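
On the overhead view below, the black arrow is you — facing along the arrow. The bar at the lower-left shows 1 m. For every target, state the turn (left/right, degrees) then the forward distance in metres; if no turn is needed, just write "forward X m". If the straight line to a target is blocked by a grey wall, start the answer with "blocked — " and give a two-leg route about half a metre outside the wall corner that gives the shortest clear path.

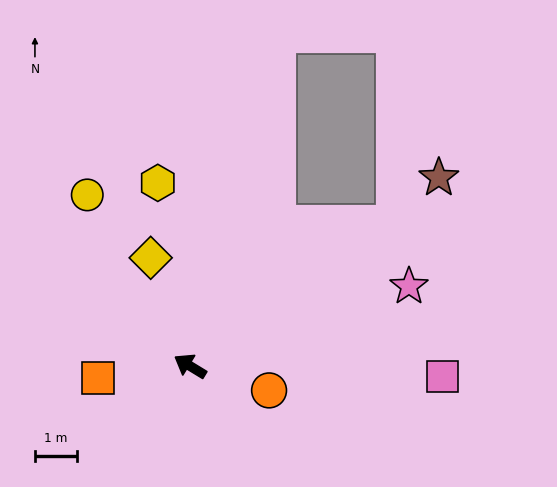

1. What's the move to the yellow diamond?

turn right 39°, forward 2.7 m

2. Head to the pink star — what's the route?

turn right 129°, forward 5.5 m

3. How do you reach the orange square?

turn left 39°, forward 2.2 m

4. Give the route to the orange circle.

turn right 166°, forward 2.0 m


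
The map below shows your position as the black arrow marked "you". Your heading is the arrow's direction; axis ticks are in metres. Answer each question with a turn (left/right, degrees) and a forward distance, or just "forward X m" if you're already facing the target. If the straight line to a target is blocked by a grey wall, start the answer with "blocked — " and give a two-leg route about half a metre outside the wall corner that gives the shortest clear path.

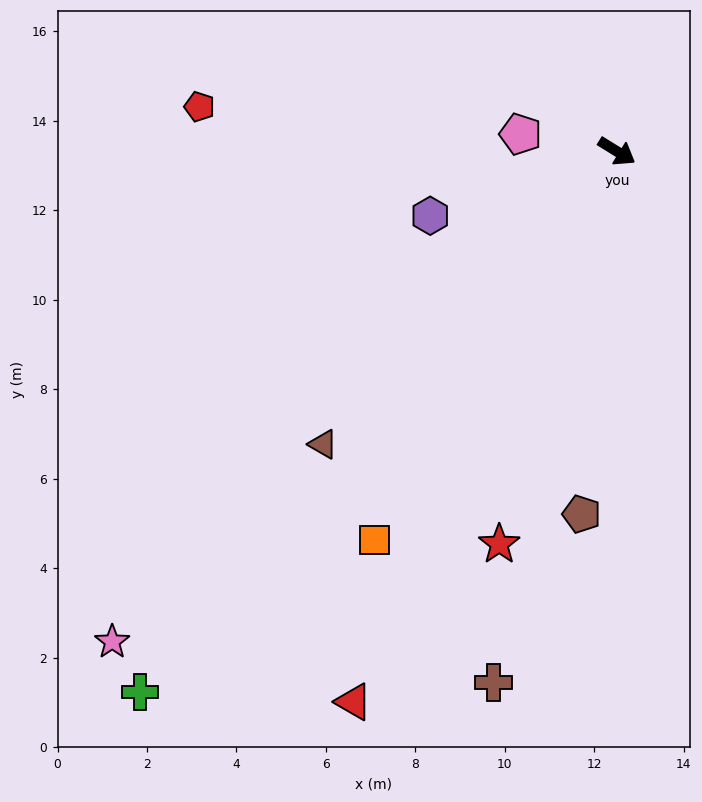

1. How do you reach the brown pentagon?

turn right 64°, forward 8.1 m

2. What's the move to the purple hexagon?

turn right 129°, forward 4.4 m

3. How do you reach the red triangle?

turn right 84°, forward 13.6 m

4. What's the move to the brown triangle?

turn right 103°, forward 9.3 m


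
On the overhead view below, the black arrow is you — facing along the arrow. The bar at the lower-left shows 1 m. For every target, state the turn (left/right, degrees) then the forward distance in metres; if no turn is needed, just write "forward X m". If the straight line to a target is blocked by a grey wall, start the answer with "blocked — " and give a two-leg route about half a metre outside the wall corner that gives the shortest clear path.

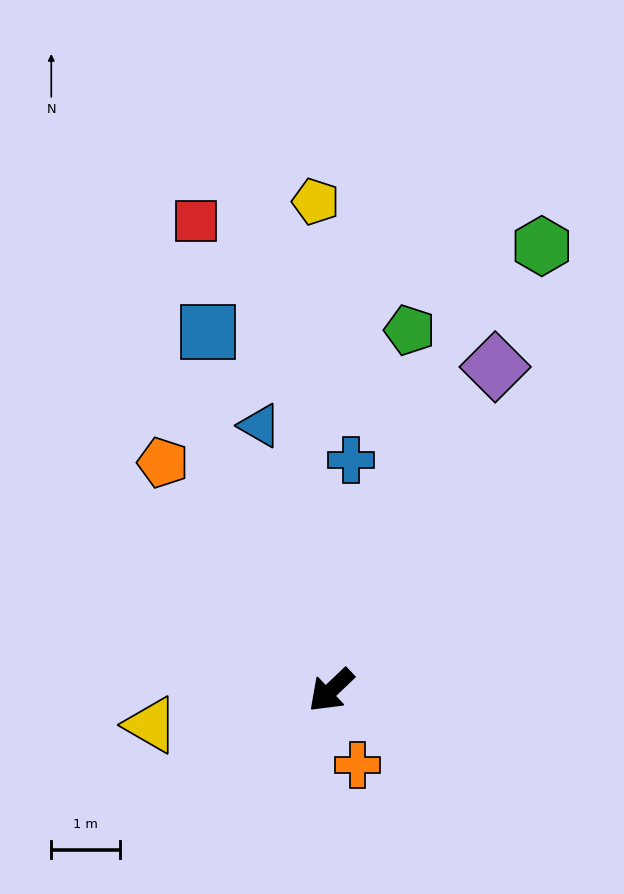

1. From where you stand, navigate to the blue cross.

turn right 139°, forward 3.4 m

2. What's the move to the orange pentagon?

turn right 97°, forward 4.1 m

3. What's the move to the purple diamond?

turn right 161°, forward 5.3 m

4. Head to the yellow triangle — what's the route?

turn right 33°, forward 2.7 m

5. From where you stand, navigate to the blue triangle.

turn right 119°, forward 4.0 m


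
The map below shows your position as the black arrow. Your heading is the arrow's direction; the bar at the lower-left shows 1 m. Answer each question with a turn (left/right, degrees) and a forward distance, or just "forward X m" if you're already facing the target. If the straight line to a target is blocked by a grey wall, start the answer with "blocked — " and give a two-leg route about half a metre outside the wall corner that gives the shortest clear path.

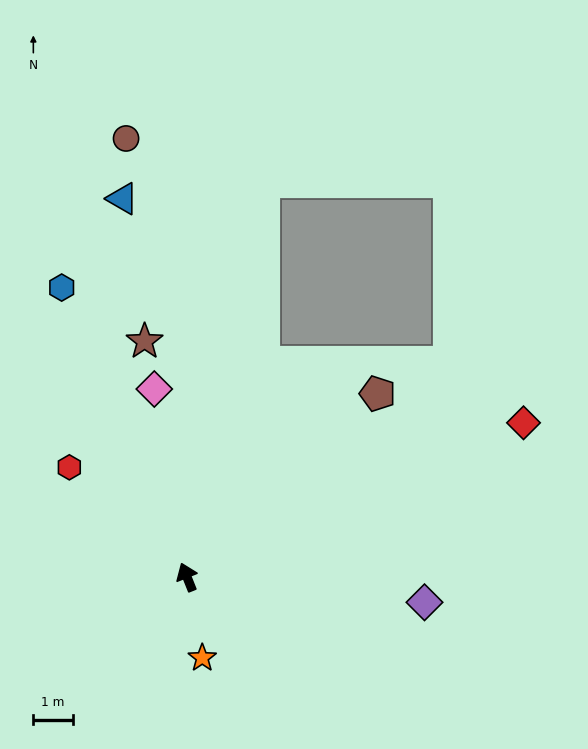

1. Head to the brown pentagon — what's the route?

turn right 68°, forward 6.7 m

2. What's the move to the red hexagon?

turn left 25°, forward 4.1 m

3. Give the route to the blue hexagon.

forward 8.0 m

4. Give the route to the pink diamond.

turn right 12°, forward 4.8 m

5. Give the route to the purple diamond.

turn right 118°, forward 6.0 m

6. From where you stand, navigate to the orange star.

turn left 169°, forward 2.1 m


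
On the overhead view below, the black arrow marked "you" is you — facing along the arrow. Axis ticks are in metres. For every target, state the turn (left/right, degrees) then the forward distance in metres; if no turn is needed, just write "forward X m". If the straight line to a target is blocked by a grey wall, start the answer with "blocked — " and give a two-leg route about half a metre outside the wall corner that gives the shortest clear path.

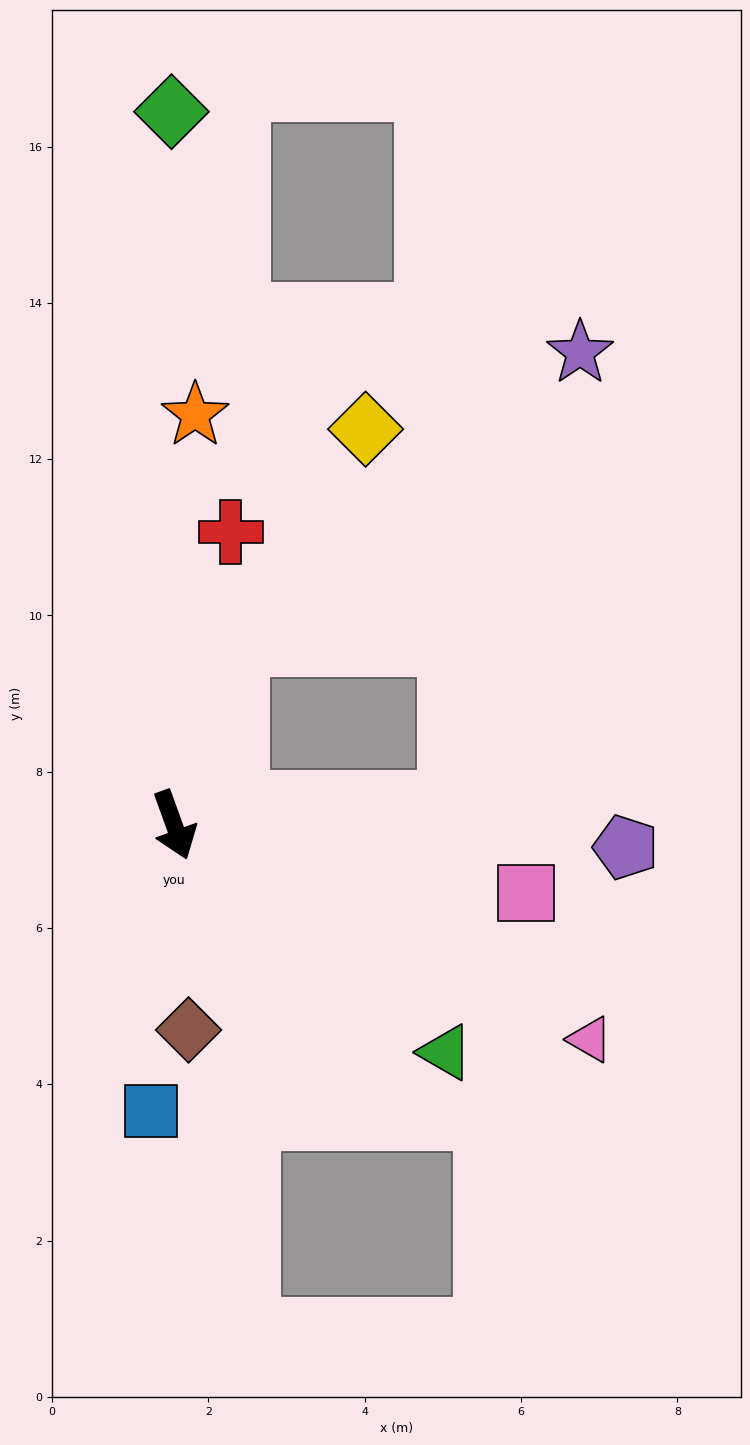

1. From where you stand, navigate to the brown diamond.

turn right 16°, forward 2.6 m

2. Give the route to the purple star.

blocked — turn left 141°, forward 2.5 m, then turn right 31°, forward 5.8 m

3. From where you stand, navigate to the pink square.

turn left 59°, forward 4.6 m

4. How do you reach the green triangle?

turn left 30°, forward 4.5 m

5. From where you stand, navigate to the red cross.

turn left 149°, forward 3.8 m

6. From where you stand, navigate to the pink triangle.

turn left 43°, forward 6.0 m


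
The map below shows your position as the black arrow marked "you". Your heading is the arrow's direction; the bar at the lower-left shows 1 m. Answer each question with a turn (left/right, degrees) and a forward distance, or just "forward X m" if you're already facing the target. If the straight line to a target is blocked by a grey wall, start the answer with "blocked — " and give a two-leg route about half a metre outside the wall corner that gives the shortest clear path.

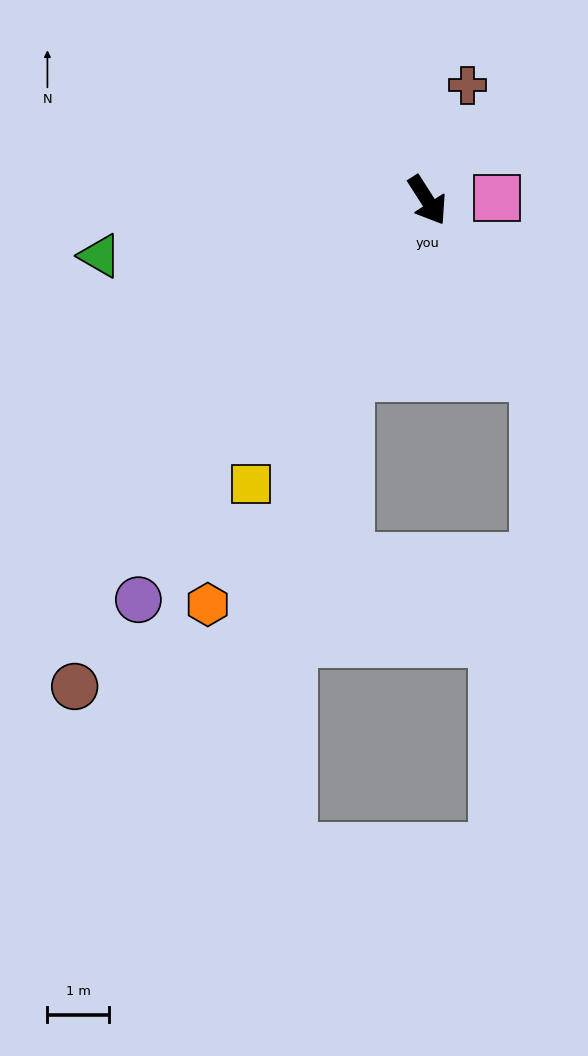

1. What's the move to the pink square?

turn left 59°, forward 1.1 m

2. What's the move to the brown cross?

turn left 128°, forward 2.0 m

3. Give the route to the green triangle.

turn right 113°, forward 5.4 m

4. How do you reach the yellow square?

turn right 64°, forward 5.4 m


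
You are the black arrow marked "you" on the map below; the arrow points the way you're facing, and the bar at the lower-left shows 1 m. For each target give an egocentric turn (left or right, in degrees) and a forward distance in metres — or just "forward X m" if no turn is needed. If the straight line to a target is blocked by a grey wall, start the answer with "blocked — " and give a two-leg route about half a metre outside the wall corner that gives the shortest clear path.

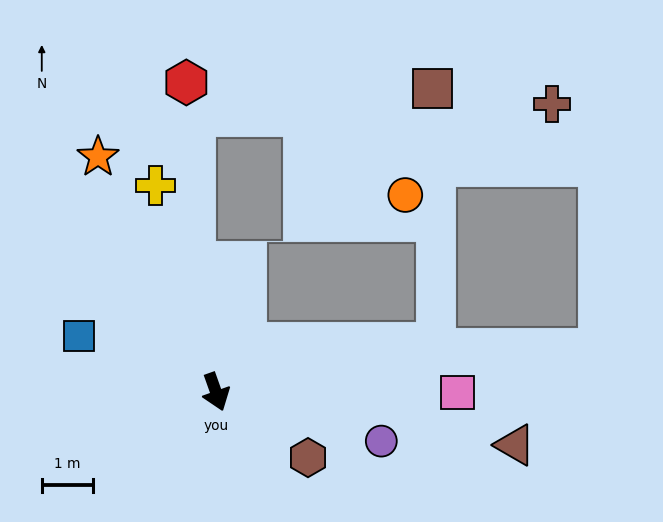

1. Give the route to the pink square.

turn left 70°, forward 4.7 m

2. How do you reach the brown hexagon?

turn left 35°, forward 2.2 m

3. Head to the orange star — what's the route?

turn right 173°, forward 5.1 m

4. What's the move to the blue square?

turn right 132°, forward 2.9 m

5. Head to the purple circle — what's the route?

turn left 54°, forward 3.4 m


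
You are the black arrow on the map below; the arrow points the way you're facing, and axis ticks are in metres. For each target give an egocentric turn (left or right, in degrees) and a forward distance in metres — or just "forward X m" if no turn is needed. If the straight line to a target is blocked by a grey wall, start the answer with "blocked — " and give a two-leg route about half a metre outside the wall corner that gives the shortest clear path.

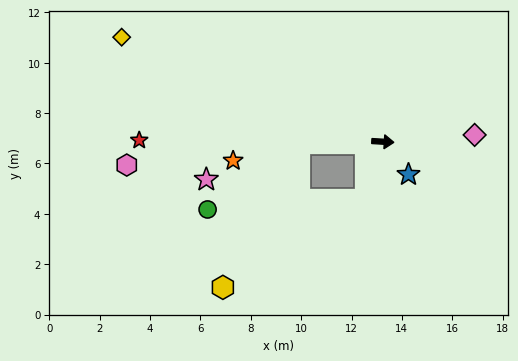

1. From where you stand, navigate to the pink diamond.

turn left 8°, forward 3.7 m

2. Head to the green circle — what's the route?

blocked — turn right 175°, forward 3.3 m, then turn left 34°, forward 4.5 m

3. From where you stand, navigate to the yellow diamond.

turn left 162°, forward 11.2 m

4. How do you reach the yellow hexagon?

blocked — turn right 103°, forward 2.4 m, then turn right 42°, forward 6.7 m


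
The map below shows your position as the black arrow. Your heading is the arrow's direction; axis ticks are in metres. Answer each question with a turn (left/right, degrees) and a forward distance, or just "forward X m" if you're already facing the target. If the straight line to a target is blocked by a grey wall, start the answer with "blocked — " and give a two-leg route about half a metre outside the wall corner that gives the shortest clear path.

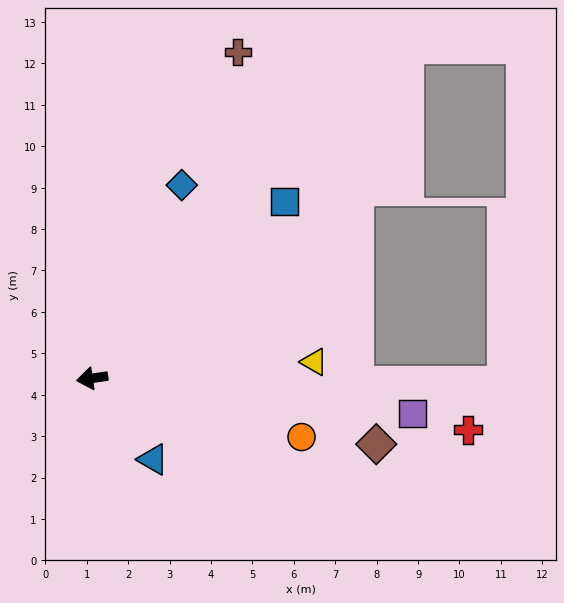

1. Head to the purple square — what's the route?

turn left 165°, forward 7.8 m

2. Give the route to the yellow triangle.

turn left 176°, forward 5.4 m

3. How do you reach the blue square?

turn right 146°, forward 6.3 m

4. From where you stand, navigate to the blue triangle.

turn left 119°, forward 2.4 m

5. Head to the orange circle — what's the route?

turn left 156°, forward 5.3 m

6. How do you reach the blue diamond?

turn right 123°, forward 5.1 m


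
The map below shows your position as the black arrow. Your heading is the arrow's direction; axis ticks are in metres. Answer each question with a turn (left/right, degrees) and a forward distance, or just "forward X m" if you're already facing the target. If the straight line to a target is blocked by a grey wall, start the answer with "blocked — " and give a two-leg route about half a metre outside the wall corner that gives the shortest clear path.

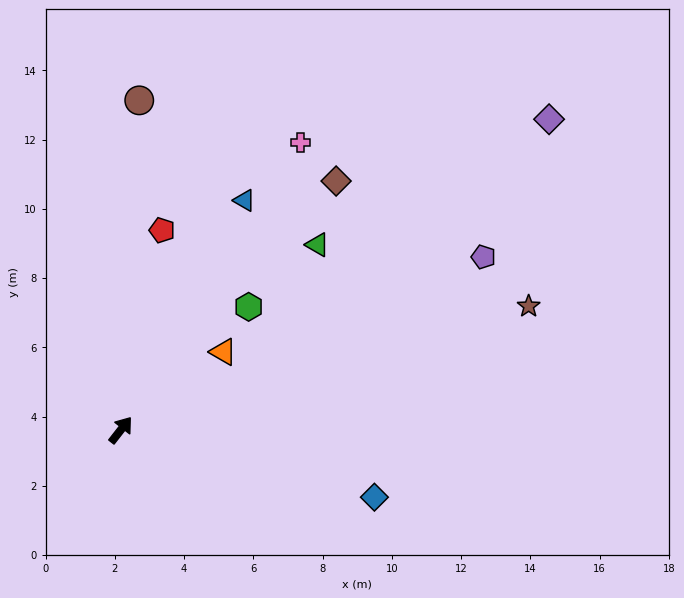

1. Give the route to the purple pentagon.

turn right 27°, forward 11.6 m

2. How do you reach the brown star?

turn right 35°, forward 12.3 m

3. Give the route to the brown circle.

turn left 35°, forward 9.5 m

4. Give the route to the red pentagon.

turn left 26°, forward 5.9 m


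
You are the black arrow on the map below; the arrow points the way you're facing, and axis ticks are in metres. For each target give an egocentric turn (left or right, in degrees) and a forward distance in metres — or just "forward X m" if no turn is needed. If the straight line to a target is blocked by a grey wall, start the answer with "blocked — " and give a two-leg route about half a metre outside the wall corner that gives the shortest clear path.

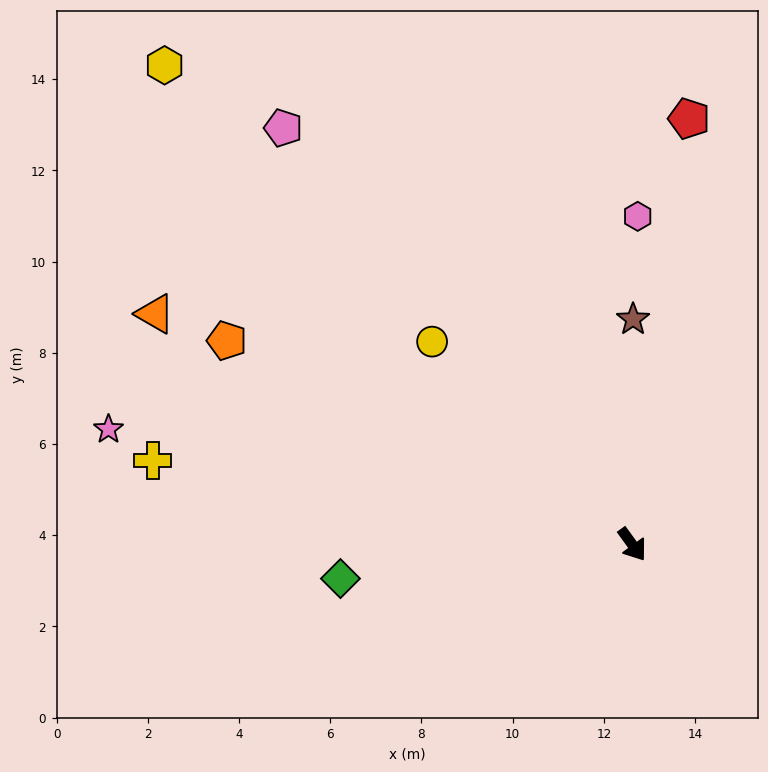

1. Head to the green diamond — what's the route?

turn right 119°, forward 6.4 m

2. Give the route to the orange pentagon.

turn right 153°, forward 10.0 m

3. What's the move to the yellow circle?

turn right 171°, forward 6.2 m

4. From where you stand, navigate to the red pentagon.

turn left 136°, forward 9.4 m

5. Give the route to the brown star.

turn left 144°, forward 4.9 m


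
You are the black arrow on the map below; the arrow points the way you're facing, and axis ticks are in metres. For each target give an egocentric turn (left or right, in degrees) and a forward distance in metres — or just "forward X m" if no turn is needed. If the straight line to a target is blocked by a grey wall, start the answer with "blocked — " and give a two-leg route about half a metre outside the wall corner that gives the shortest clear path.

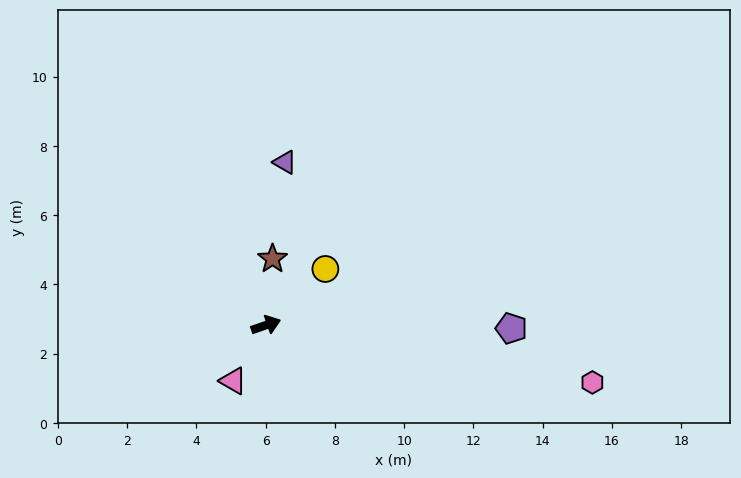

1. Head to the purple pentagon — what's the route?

turn right 20°, forward 7.1 m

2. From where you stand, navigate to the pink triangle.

turn right 140°, forward 1.9 m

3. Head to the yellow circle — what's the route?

turn left 24°, forward 2.4 m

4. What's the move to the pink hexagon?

turn right 29°, forward 9.6 m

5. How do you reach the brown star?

turn left 65°, forward 1.9 m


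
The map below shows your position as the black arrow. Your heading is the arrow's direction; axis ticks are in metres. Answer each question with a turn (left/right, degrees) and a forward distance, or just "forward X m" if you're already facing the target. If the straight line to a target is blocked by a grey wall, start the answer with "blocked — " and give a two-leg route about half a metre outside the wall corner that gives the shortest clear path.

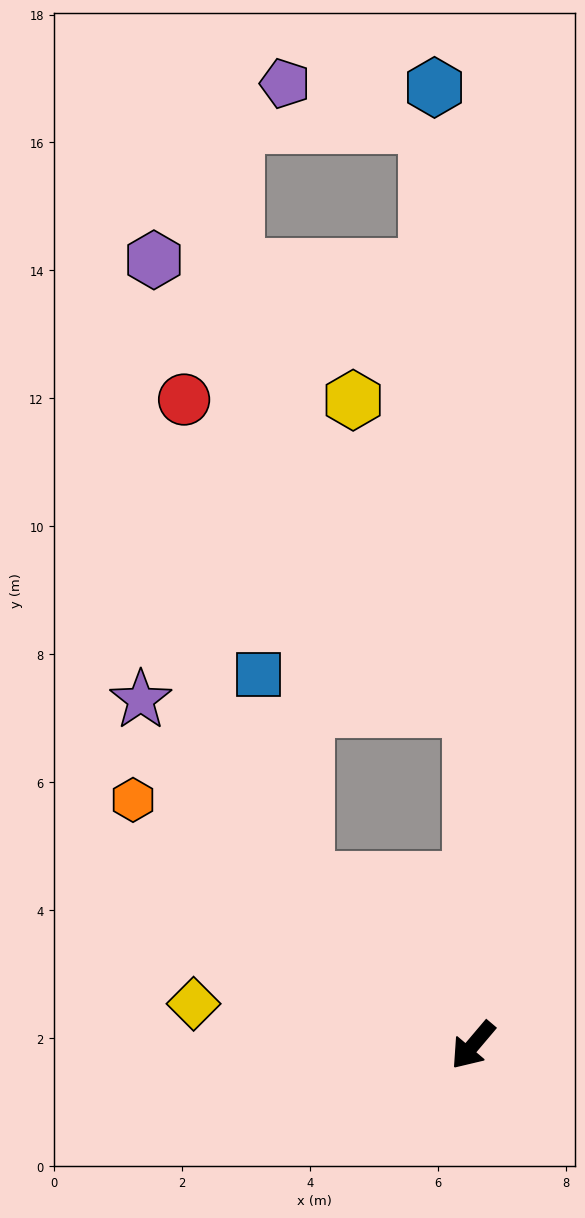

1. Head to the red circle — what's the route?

blocked — turn right 139°, forward 5.2 m, then turn left 42°, forward 6.6 m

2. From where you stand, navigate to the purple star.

turn right 96°, forward 7.5 m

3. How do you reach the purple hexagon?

blocked — turn right 139°, forward 5.2 m, then turn left 34°, forward 8.6 m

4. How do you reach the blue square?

blocked — turn right 95°, forward 3.7 m, then turn right 31°, forward 3.3 m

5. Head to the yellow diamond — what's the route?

turn right 58°, forward 4.4 m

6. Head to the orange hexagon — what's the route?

turn right 86°, forward 6.6 m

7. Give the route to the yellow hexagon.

blocked — turn right 139°, forward 5.2 m, then turn left 20°, forward 5.2 m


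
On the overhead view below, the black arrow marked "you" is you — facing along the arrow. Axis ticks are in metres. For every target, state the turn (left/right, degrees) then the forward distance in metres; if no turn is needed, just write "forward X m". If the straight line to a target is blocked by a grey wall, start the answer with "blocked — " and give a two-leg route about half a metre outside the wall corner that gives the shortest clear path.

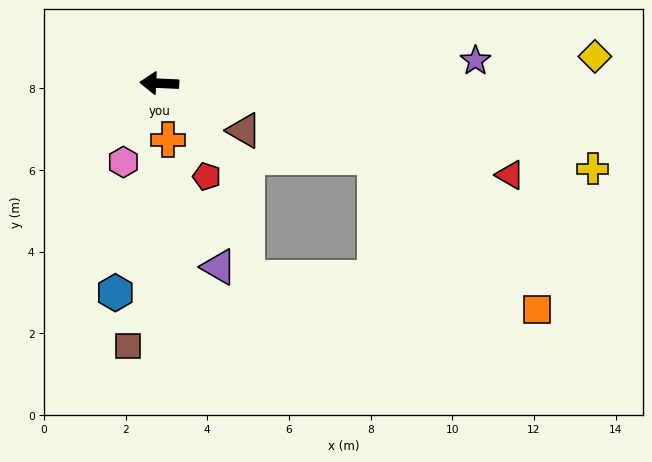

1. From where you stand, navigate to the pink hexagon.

turn left 68°, forward 2.1 m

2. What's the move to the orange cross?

turn left 102°, forward 1.4 m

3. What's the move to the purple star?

turn right 173°, forward 7.8 m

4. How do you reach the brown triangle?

turn left 154°, forward 2.4 m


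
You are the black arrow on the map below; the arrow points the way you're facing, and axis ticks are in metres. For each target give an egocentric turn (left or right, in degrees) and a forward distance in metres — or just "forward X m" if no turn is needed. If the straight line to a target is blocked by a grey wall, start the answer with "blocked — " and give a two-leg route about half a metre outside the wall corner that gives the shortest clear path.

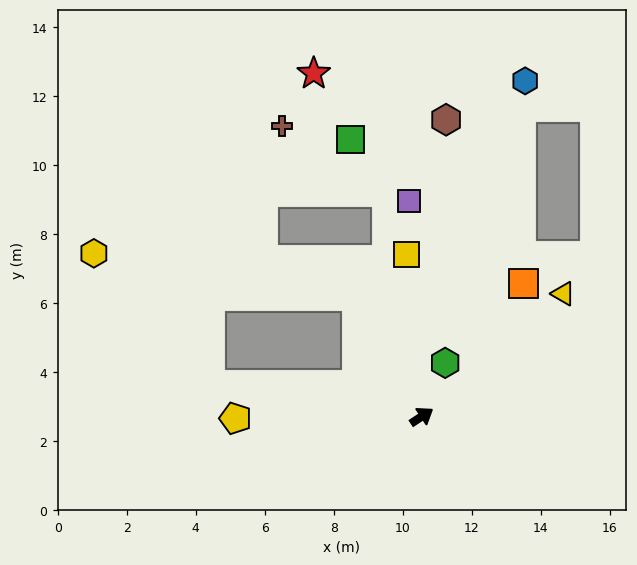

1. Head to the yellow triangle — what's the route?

turn left 7°, forward 5.4 m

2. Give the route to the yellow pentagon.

turn left 147°, forward 5.4 m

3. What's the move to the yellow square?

turn left 62°, forward 4.7 m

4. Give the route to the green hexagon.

turn left 33°, forward 1.7 m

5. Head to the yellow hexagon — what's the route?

blocked — turn left 138°, forward 6.2 m, then turn right 40°, forward 5.1 m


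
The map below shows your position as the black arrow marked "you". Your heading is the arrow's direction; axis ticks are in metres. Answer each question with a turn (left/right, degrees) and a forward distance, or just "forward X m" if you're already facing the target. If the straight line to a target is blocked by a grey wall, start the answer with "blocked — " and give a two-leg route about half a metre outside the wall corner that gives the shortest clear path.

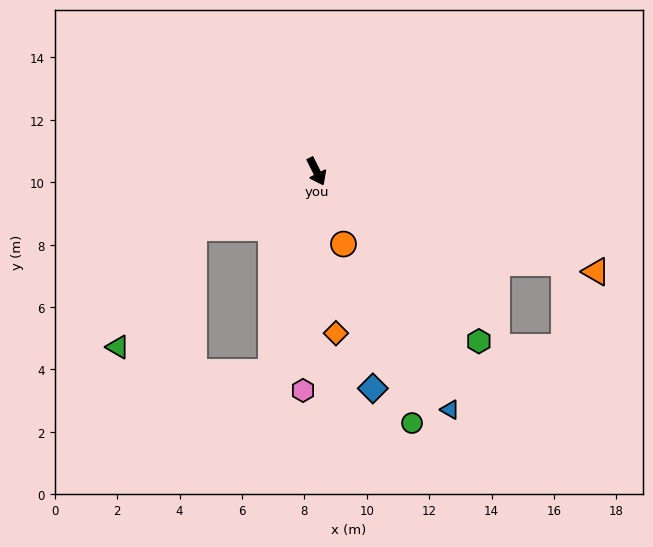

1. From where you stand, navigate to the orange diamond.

turn right 20°, forward 5.2 m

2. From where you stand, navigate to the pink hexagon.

turn right 30°, forward 7.0 m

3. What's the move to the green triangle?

blocked — turn right 92°, forward 4.3 m, then turn left 33°, forward 4.5 m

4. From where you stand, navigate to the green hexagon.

turn left 17°, forward 7.5 m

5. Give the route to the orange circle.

turn right 6°, forward 2.5 m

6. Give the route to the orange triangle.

turn left 44°, forward 9.5 m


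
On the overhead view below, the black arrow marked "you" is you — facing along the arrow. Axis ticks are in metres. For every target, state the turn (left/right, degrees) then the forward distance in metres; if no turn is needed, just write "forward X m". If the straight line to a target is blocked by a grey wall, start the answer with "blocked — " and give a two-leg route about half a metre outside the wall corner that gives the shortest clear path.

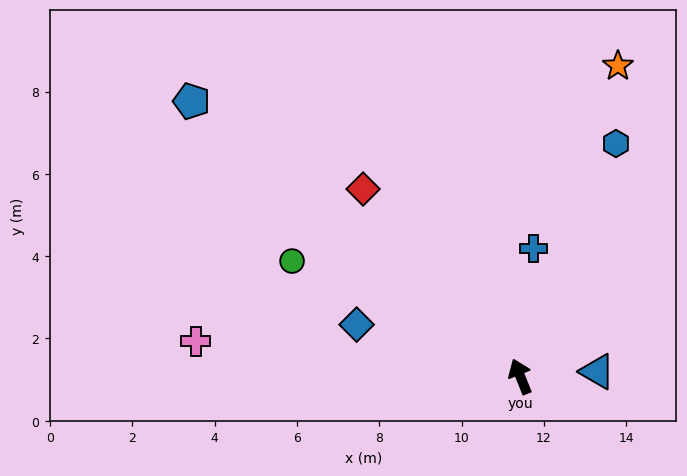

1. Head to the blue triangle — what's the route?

turn right 108°, forward 1.9 m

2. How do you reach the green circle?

turn left 41°, forward 6.2 m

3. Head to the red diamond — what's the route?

turn left 18°, forward 5.9 m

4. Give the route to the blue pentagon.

turn left 28°, forward 10.4 m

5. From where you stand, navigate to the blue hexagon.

turn right 44°, forward 6.1 m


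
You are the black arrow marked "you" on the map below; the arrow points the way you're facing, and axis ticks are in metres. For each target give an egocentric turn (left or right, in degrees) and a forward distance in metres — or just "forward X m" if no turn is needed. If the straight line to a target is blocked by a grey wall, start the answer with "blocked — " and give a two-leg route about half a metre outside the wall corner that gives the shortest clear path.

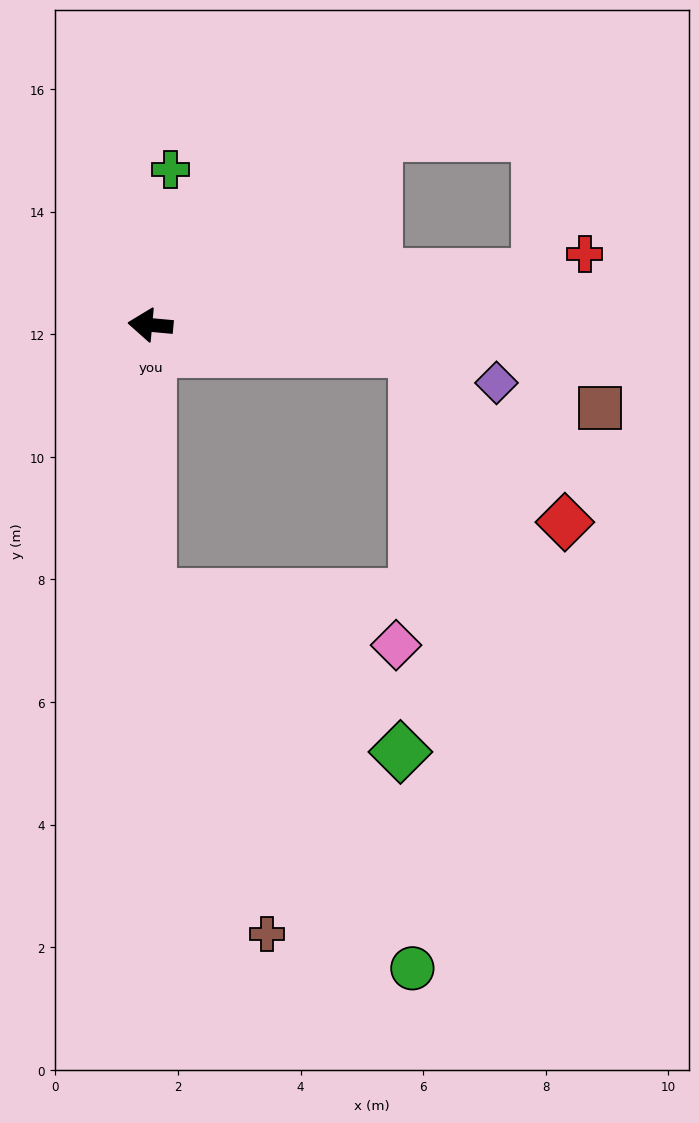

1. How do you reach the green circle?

blocked — turn left 95°, forward 4.4 m, then turn left 35°, forward 7.4 m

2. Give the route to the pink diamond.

blocked — turn left 95°, forward 4.4 m, then turn left 78°, forward 4.1 m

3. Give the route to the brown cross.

blocked — turn left 95°, forward 4.4 m, then turn left 19°, forward 5.9 m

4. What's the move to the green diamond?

blocked — turn left 95°, forward 4.4 m, then turn left 58°, forward 4.8 m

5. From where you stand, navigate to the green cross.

turn right 92°, forward 2.6 m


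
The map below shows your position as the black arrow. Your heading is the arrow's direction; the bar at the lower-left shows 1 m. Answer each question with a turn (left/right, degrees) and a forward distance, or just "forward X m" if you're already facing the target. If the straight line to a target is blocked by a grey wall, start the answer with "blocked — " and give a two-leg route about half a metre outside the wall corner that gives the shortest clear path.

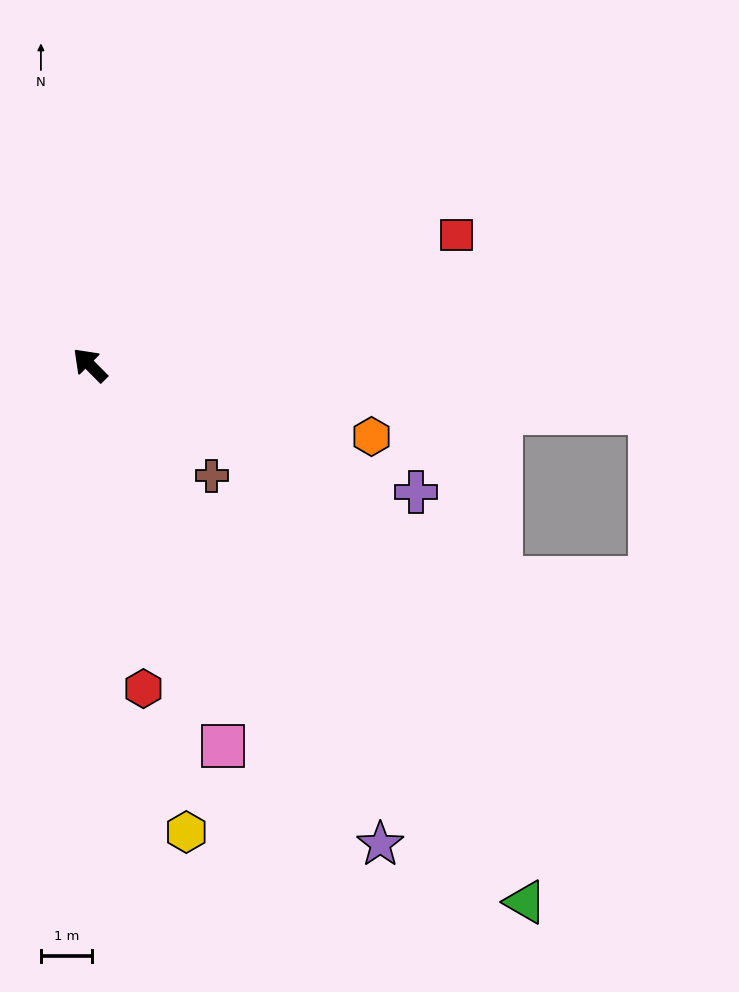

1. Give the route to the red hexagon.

turn left 145°, forward 6.5 m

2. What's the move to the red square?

turn right 115°, forward 7.7 m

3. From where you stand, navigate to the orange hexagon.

turn right 149°, forward 5.7 m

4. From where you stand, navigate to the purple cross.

turn right 156°, forward 6.9 m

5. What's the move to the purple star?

turn left 166°, forward 11.1 m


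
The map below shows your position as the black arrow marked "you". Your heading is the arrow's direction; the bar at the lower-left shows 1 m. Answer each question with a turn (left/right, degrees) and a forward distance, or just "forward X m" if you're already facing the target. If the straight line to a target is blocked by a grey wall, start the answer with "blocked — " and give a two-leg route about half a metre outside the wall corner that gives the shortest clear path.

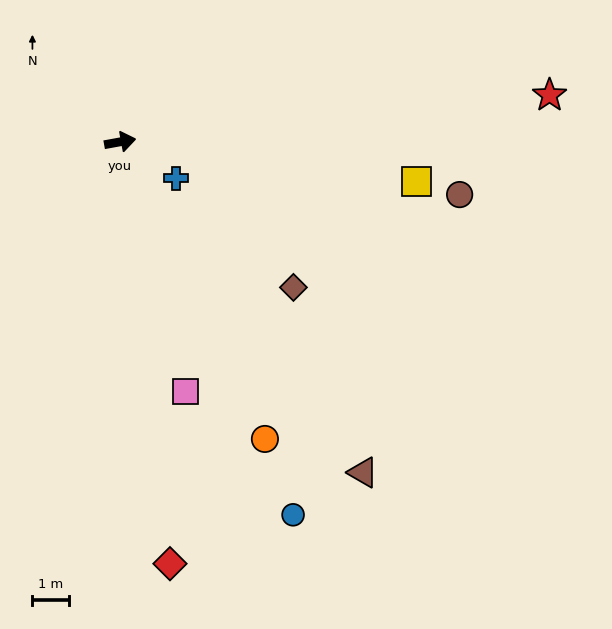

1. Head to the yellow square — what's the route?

turn right 18°, forward 8.2 m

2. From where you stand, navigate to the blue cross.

turn right 43°, forward 1.8 m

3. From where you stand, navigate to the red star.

turn right 4°, forward 11.8 m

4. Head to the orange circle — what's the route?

turn right 74°, forward 9.0 m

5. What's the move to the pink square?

turn right 86°, forward 7.0 m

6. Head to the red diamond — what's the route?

turn right 94°, forward 11.6 m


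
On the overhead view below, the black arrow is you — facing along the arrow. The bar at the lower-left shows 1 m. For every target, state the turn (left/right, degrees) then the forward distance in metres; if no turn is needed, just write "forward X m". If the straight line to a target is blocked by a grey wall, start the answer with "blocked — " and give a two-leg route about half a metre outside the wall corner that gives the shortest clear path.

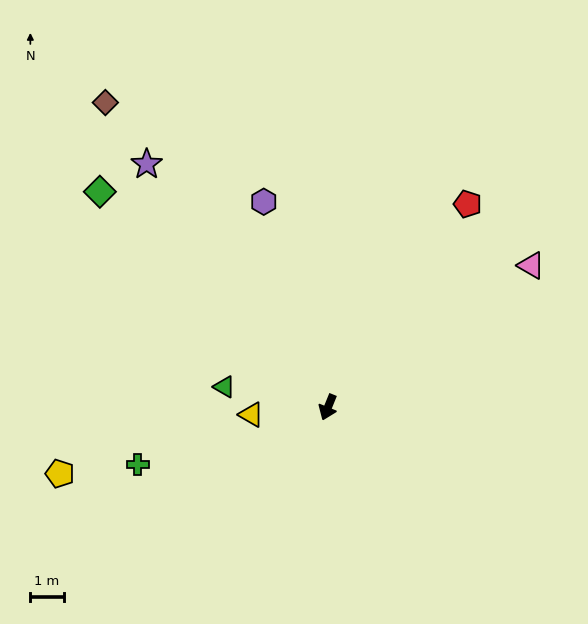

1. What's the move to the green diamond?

turn right 111°, forward 9.5 m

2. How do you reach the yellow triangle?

turn right 62°, forward 2.3 m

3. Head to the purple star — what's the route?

turn right 121°, forward 9.1 m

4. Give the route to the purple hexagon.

turn right 141°, forward 6.5 m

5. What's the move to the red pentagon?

turn left 168°, forward 7.4 m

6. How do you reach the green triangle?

turn right 79°, forward 3.2 m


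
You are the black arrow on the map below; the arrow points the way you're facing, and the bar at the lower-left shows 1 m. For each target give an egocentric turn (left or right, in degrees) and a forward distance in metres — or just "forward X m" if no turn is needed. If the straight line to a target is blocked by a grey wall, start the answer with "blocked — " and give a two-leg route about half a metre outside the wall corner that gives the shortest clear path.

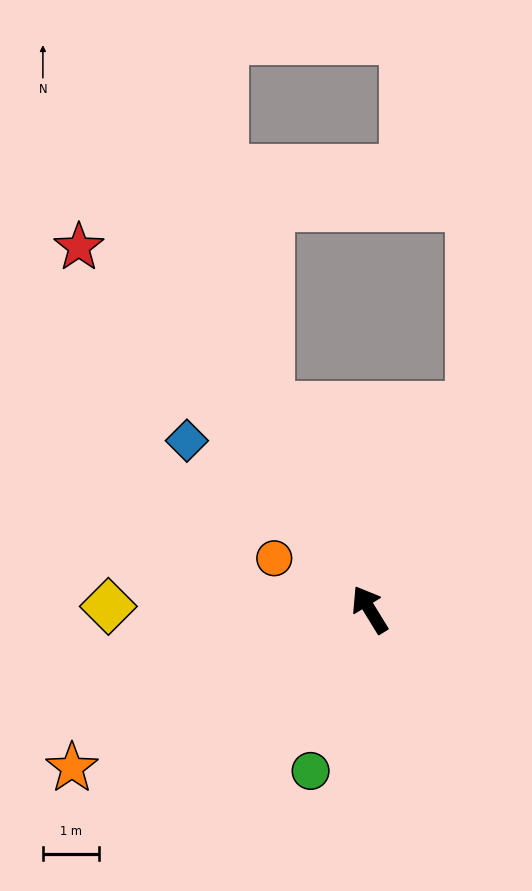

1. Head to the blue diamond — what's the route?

turn left 16°, forward 4.4 m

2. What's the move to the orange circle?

turn left 30°, forward 1.9 m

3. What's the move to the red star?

turn left 7°, forward 8.3 m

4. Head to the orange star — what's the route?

turn left 87°, forward 6.0 m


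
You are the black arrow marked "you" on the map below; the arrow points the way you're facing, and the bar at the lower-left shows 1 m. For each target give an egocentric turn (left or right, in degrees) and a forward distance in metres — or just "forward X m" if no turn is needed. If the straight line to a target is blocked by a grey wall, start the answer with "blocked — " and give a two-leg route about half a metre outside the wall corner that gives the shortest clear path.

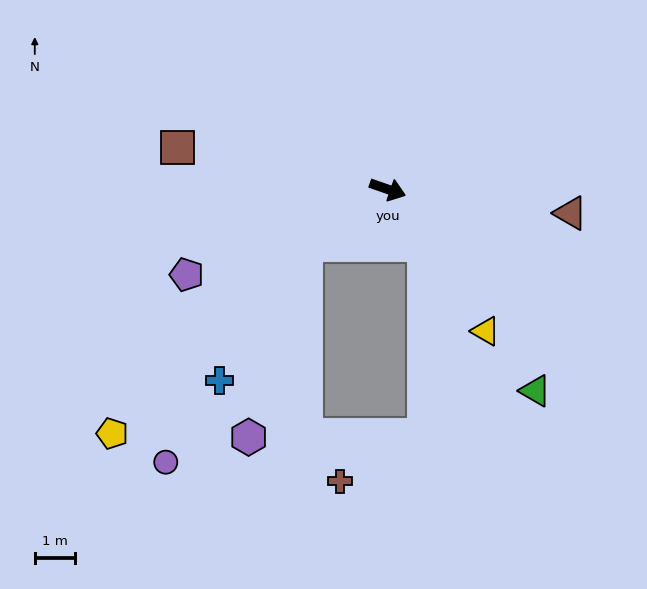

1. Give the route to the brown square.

turn right 172°, forward 5.3 m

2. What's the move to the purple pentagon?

turn right 138°, forward 5.5 m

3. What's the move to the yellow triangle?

turn right 36°, forward 4.3 m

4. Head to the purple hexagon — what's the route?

blocked — turn right 127°, forward 2.5 m, then turn left 40°, forward 5.0 m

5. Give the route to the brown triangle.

turn left 12°, forward 4.6 m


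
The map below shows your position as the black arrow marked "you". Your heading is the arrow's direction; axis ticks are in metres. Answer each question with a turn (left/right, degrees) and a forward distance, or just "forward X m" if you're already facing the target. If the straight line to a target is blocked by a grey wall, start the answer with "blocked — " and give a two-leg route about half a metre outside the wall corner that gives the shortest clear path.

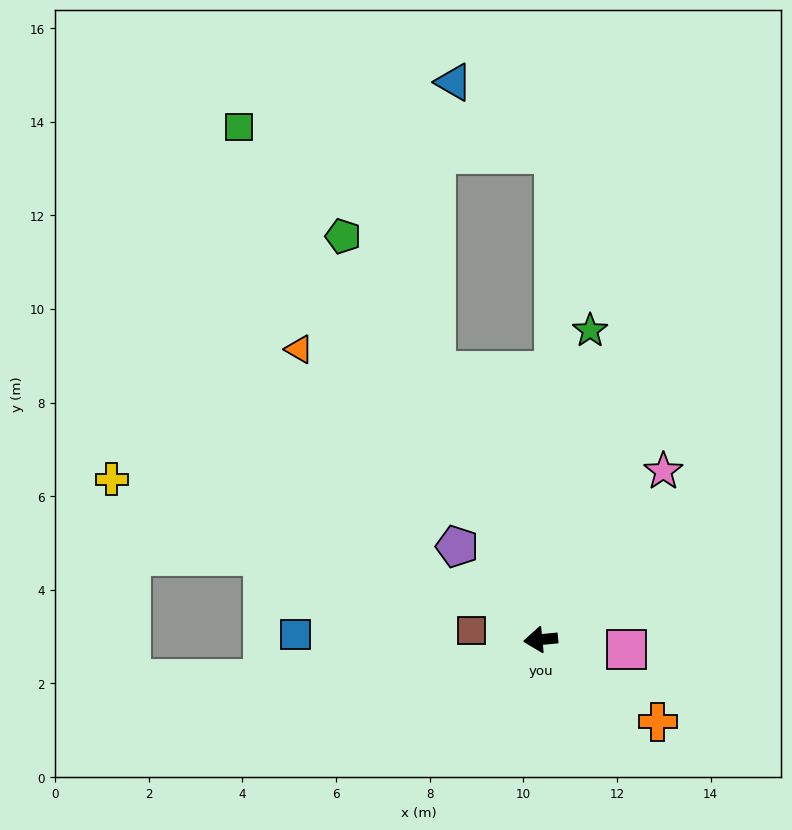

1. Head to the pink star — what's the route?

turn right 132°, forward 4.5 m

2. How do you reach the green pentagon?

turn right 70°, forward 9.6 m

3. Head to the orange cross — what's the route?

turn left 139°, forward 3.1 m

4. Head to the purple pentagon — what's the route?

turn right 54°, forward 2.7 m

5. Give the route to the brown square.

turn right 13°, forward 1.5 m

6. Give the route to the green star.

turn right 105°, forward 6.7 m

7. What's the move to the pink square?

turn left 168°, forward 1.8 m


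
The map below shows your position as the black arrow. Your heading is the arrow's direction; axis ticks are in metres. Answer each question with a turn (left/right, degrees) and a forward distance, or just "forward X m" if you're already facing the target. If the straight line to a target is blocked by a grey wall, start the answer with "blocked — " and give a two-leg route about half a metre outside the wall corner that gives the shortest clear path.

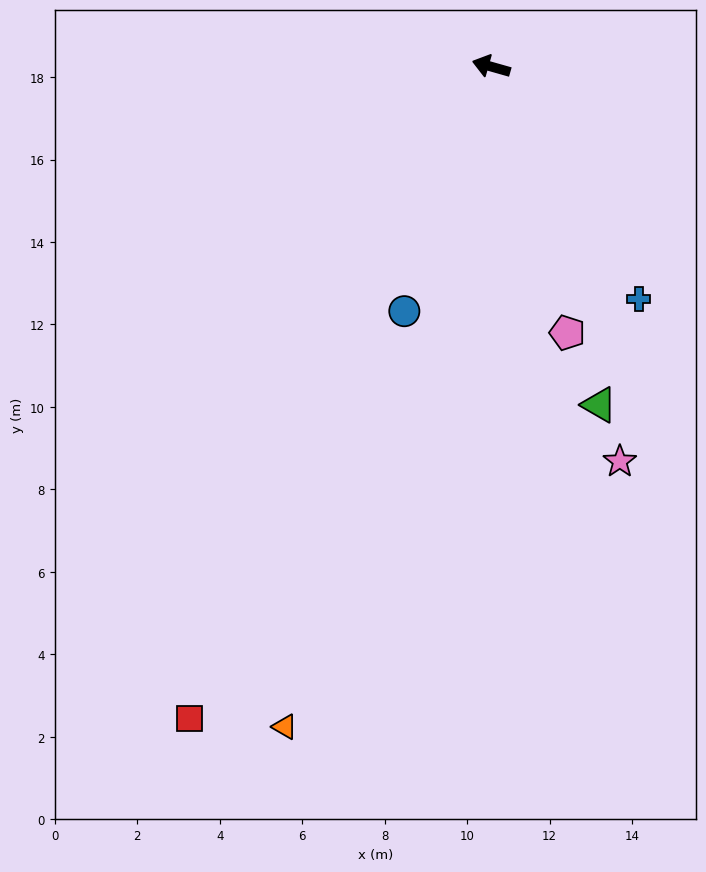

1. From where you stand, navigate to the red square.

turn left 81°, forward 17.4 m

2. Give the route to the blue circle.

turn left 86°, forward 6.3 m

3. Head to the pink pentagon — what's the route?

turn left 122°, forward 6.7 m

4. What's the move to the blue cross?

turn left 138°, forward 6.7 m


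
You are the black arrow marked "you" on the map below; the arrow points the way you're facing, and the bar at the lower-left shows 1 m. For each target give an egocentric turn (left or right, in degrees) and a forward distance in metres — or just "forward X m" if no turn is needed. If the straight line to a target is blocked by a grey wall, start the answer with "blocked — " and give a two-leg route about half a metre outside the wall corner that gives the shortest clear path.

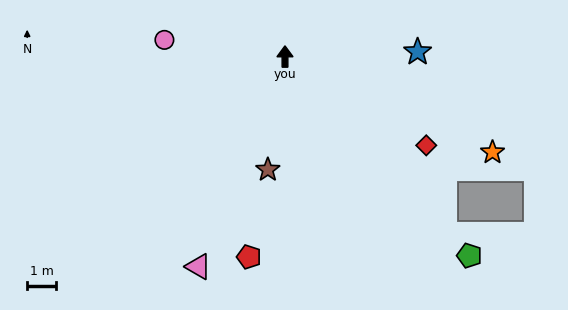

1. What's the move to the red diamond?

turn right 122°, forward 5.8 m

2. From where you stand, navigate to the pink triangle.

turn left 158°, forward 7.9 m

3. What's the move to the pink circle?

turn left 82°, forward 4.2 m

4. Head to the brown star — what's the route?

turn left 171°, forward 4.0 m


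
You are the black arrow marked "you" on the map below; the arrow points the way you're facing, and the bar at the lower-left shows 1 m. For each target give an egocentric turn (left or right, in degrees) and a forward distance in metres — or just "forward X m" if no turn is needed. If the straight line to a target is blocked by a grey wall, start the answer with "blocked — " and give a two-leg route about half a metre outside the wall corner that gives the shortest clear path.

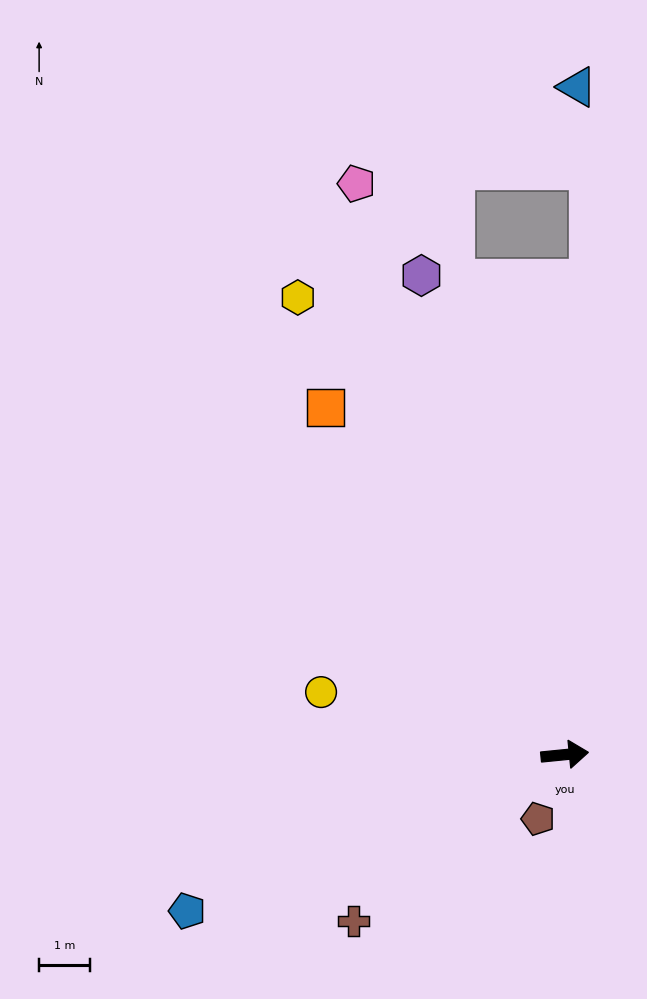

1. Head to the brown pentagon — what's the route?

turn right 118°, forward 1.4 m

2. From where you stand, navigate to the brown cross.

turn right 147°, forward 5.3 m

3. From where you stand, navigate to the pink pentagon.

turn left 104°, forward 12.1 m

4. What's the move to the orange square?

turn left 119°, forward 8.4 m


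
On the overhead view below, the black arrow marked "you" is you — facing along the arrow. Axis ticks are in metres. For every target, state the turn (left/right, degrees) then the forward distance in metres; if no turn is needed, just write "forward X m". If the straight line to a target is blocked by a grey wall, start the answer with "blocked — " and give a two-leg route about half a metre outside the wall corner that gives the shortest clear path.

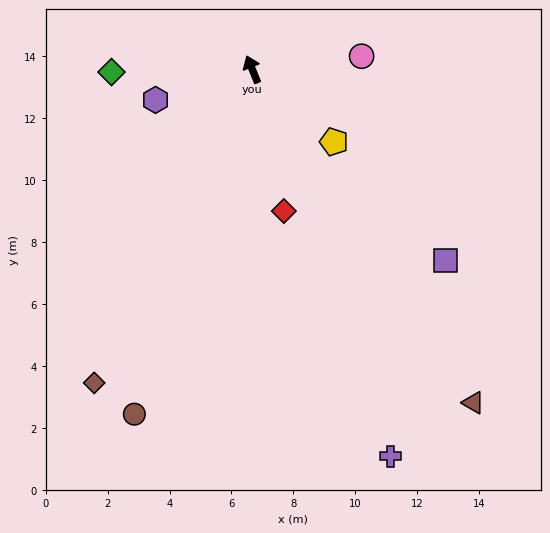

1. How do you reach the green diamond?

turn left 69°, forward 4.5 m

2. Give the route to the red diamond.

turn left 170°, forward 4.7 m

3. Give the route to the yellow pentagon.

turn right 154°, forward 3.5 m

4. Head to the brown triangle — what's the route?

turn right 169°, forward 12.9 m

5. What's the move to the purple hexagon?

turn left 85°, forward 3.3 m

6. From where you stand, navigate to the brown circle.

turn left 139°, forward 11.8 m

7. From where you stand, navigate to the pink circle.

turn right 105°, forward 3.6 m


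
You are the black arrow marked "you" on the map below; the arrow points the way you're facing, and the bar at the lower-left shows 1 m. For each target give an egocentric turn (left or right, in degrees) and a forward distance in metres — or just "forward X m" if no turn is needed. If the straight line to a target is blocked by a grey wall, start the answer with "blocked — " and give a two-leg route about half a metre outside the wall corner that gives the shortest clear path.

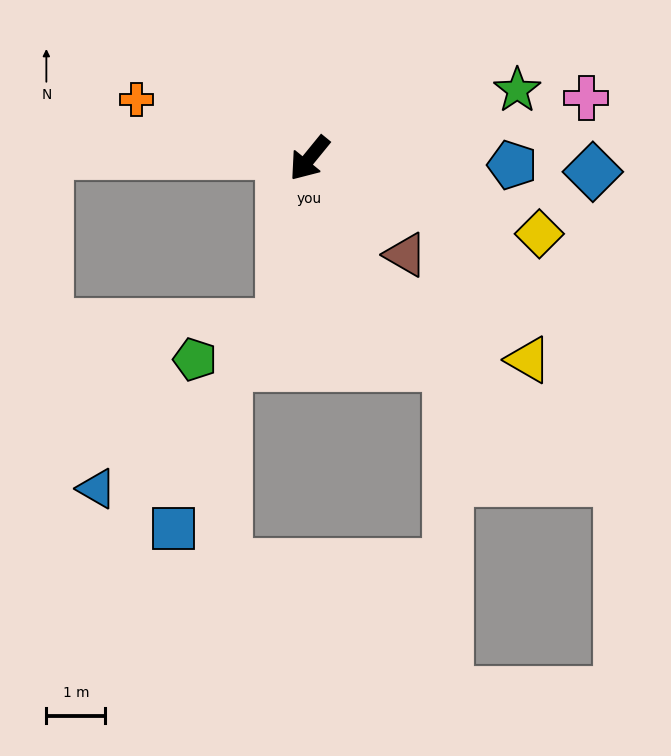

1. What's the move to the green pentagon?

blocked — turn left 29°, forward 2.8 m, then turn right 57°, forward 1.6 m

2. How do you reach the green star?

turn left 147°, forward 3.7 m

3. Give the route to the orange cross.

turn right 70°, forward 3.1 m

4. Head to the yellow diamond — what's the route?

turn left 111°, forward 4.1 m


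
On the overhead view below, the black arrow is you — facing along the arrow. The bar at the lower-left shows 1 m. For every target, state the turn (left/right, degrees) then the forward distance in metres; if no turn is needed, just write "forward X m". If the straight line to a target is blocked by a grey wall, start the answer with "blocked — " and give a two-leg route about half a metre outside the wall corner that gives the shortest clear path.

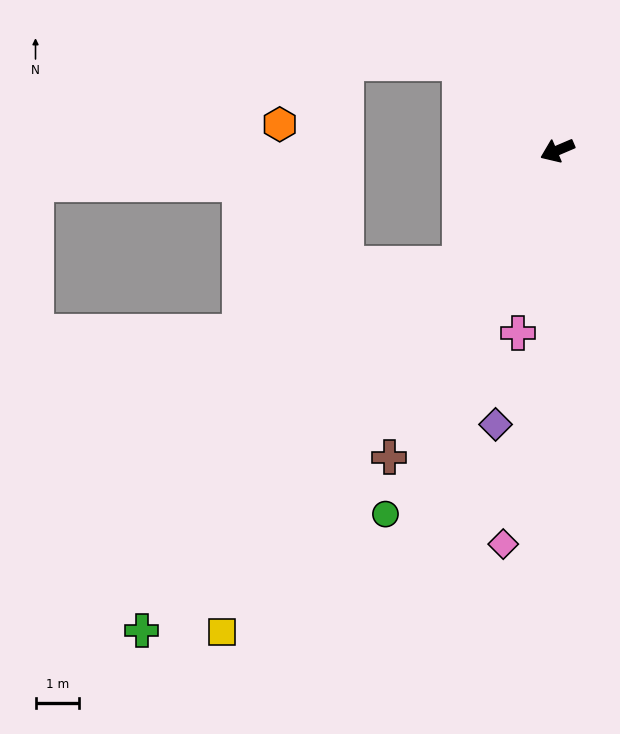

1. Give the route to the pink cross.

turn left 55°, forward 4.3 m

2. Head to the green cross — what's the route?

turn left 26°, forward 14.7 m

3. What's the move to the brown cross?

turn left 38°, forward 8.1 m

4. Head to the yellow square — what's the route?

turn left 32°, forward 13.6 m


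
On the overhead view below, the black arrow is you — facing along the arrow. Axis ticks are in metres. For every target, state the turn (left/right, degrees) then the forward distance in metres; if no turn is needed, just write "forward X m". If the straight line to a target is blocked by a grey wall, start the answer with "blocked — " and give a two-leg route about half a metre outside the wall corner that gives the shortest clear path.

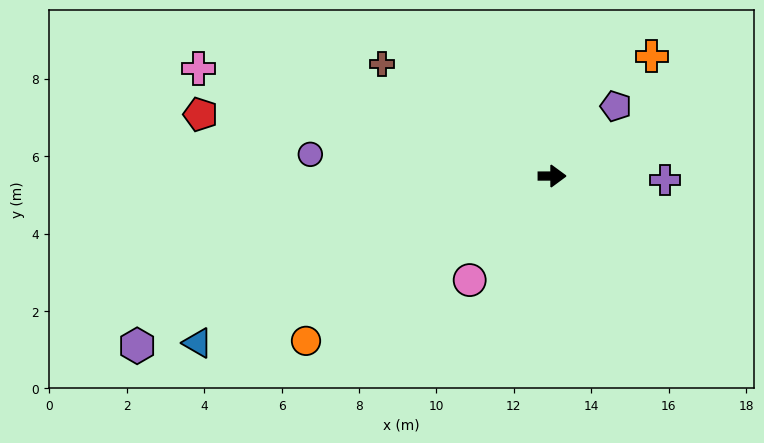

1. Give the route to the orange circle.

turn right 146°, forward 7.7 m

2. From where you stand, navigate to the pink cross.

turn left 163°, forward 9.5 m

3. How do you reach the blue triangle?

turn right 155°, forward 10.1 m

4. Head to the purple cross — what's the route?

turn right 2°, forward 2.9 m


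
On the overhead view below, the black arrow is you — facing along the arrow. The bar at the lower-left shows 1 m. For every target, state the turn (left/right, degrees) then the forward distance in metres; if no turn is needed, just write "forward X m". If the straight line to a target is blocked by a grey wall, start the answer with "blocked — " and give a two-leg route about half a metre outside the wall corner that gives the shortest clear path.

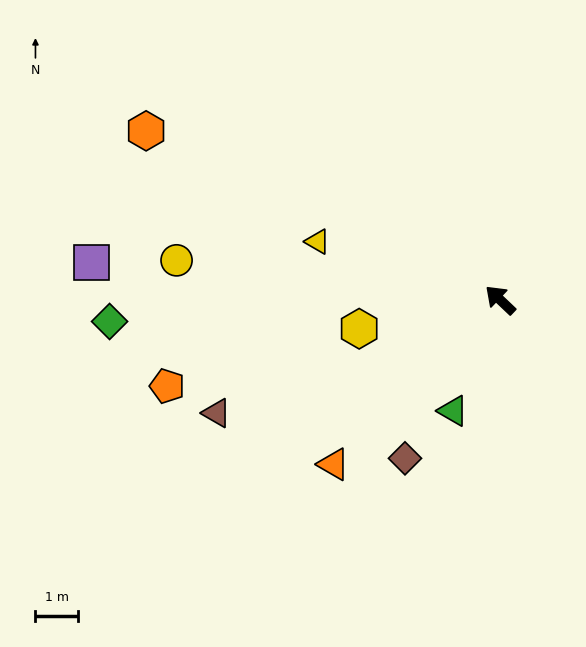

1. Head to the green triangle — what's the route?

turn left 110°, forward 2.8 m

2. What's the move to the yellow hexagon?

turn left 55°, forward 3.4 m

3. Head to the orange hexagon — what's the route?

turn left 18°, forward 9.2 m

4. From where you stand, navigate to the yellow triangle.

turn left 26°, forward 4.5 m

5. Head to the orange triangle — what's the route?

turn left 88°, forward 5.5 m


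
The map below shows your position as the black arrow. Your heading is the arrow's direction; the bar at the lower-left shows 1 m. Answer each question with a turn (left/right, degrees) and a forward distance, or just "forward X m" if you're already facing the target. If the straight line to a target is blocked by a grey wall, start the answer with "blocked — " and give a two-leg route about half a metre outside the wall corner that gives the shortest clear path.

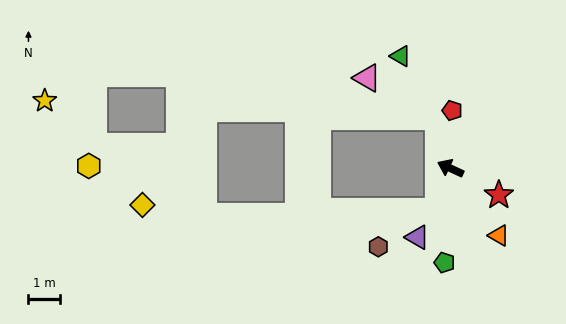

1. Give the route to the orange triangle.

turn left 151°, forward 2.6 m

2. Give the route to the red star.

turn left 176°, forward 1.7 m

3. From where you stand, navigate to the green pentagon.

turn left 111°, forward 3.0 m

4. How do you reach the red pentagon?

turn right 67°, forward 1.8 m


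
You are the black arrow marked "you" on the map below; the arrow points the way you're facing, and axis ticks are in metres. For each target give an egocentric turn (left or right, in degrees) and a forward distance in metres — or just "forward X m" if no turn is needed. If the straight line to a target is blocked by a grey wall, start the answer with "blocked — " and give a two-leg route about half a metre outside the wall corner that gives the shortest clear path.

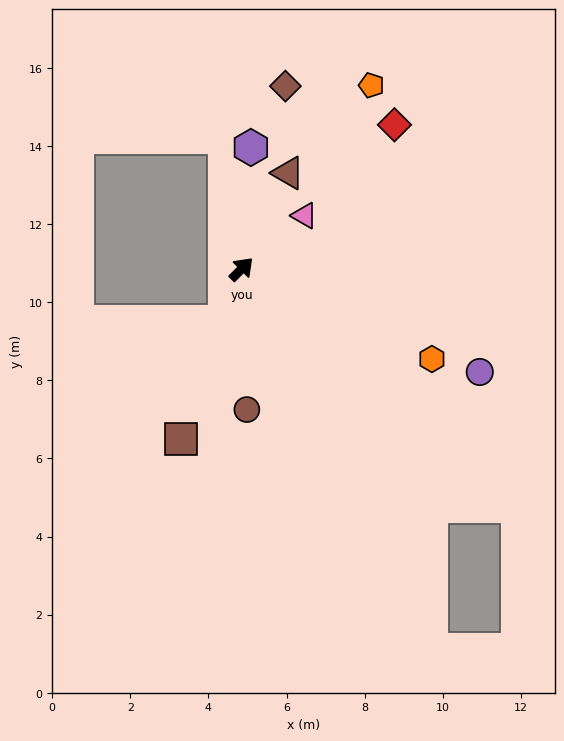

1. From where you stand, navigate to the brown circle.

turn right 133°, forward 3.6 m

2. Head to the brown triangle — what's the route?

turn left 19°, forward 2.7 m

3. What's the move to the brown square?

turn right 155°, forward 4.6 m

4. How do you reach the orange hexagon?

turn right 71°, forward 5.4 m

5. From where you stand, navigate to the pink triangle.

turn right 5°, forward 2.1 m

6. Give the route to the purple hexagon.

turn left 40°, forward 3.1 m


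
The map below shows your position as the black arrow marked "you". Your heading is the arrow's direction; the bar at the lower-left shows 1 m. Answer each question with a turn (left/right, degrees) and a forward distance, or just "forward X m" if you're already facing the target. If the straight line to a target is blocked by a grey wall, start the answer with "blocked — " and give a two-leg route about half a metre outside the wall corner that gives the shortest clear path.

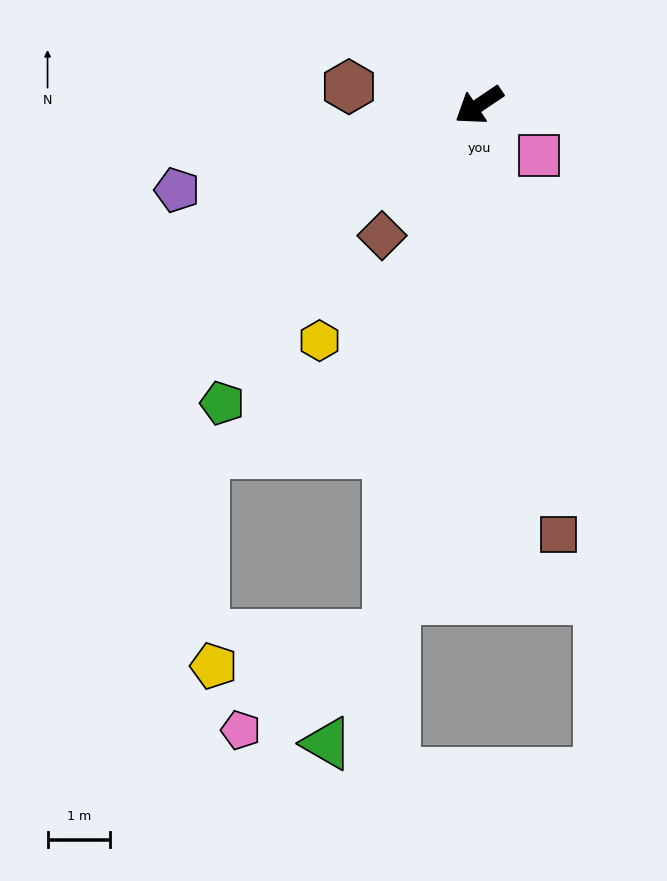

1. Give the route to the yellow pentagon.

blocked — turn left 46°, forward 8.6 m, then turn right 70°, forward 2.9 m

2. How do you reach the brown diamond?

turn left 19°, forward 2.6 m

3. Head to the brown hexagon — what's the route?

turn right 42°, forward 2.1 m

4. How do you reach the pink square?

turn left 106°, forward 1.3 m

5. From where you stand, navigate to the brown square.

turn left 66°, forward 7.0 m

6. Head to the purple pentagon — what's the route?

turn right 18°, forward 5.0 m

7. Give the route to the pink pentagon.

blocked — turn left 46°, forward 8.6 m, then turn right 48°, forward 2.8 m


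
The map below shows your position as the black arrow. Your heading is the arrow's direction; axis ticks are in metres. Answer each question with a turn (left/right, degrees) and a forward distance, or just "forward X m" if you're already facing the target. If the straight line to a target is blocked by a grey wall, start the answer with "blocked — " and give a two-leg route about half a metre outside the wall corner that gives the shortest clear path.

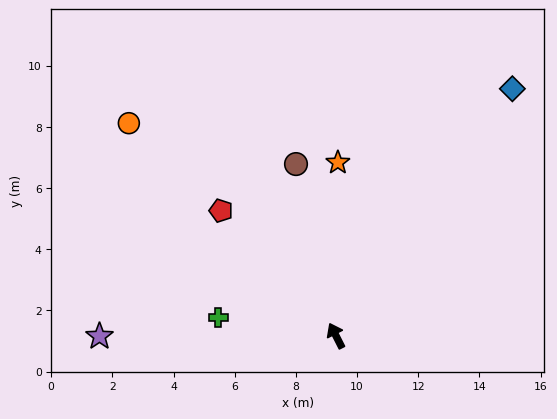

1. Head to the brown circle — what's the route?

turn right 14°, forward 5.8 m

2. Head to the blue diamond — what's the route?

turn right 62°, forward 9.9 m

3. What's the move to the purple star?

turn left 63°, forward 7.7 m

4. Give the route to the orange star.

turn right 28°, forward 5.7 m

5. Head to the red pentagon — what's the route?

turn left 16°, forward 5.6 m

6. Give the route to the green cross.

turn left 54°, forward 3.9 m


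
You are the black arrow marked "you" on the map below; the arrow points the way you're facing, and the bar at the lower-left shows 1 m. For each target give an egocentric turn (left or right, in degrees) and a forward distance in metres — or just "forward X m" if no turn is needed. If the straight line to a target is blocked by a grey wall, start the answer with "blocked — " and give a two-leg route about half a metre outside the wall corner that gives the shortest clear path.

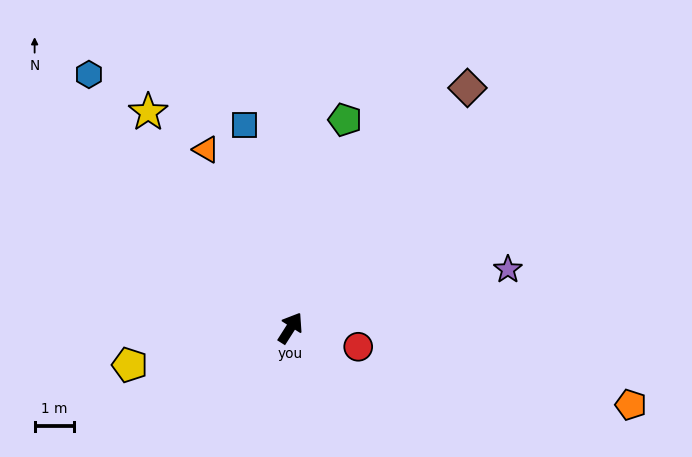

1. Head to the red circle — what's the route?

turn right 73°, forward 1.8 m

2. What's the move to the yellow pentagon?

turn left 135°, forward 4.2 m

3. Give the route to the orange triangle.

turn left 58°, forward 5.0 m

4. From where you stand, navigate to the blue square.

turn left 45°, forward 5.3 m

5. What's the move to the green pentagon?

turn left 18°, forward 5.4 m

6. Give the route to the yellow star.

turn left 66°, forward 6.5 m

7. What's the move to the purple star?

turn right 42°, forward 5.7 m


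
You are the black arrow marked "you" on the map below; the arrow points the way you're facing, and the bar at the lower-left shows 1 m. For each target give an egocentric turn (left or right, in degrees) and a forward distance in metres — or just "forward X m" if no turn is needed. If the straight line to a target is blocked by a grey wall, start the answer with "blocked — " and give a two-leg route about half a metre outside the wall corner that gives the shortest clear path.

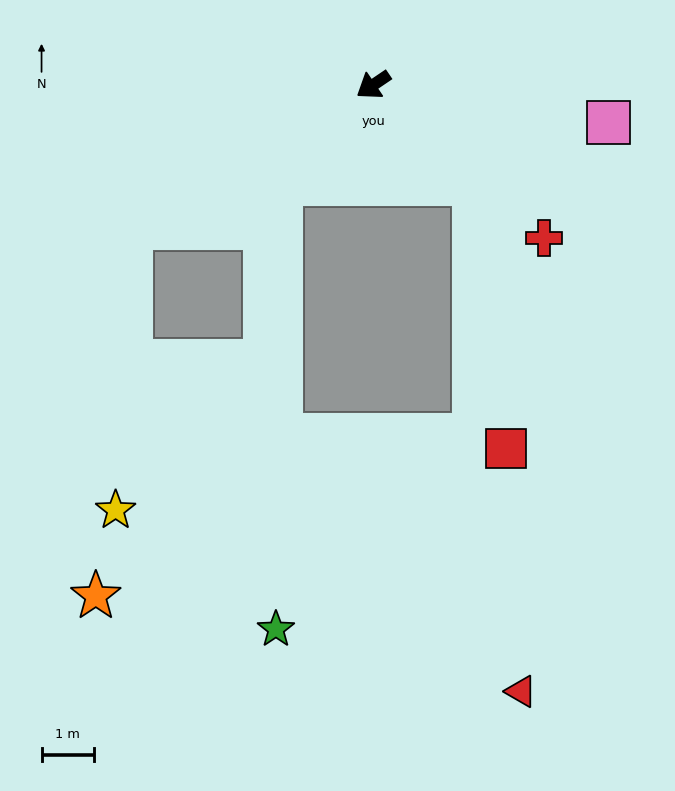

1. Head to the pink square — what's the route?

turn left 137°, forward 4.6 m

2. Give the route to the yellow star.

blocked — turn right 4°, forward 5.4 m, then turn left 57°, forward 5.4 m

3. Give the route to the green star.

blocked — turn left 13°, forward 2.6 m, then turn left 42°, forward 8.6 m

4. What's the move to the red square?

blocked — turn left 101°, forward 2.7 m, then turn right 38°, forward 5.1 m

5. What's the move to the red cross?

turn left 104°, forward 4.4 m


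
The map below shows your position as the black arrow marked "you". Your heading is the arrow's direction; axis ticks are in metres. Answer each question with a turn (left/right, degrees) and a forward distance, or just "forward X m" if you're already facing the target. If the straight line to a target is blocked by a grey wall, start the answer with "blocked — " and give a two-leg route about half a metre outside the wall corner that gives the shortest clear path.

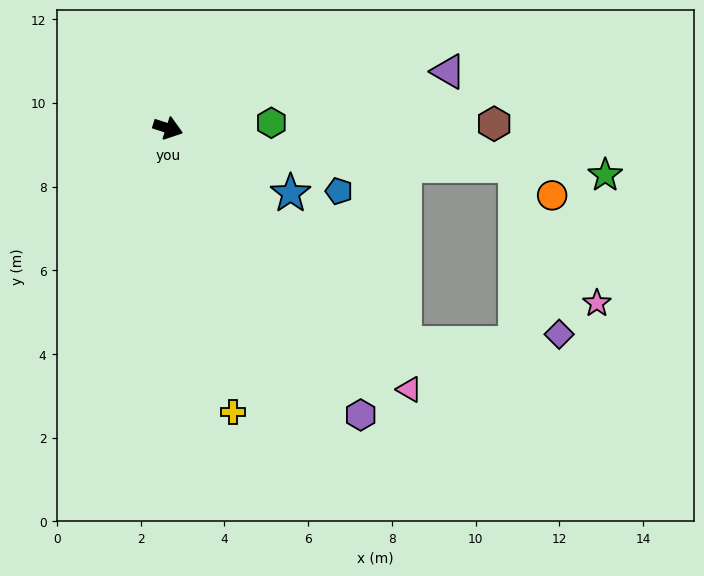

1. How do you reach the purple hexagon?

turn right 38°, forward 8.3 m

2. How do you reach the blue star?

turn right 10°, forward 3.3 m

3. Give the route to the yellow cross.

turn right 59°, forward 7.0 m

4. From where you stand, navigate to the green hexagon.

turn left 21°, forward 2.5 m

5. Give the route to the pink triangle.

turn right 29°, forward 8.5 m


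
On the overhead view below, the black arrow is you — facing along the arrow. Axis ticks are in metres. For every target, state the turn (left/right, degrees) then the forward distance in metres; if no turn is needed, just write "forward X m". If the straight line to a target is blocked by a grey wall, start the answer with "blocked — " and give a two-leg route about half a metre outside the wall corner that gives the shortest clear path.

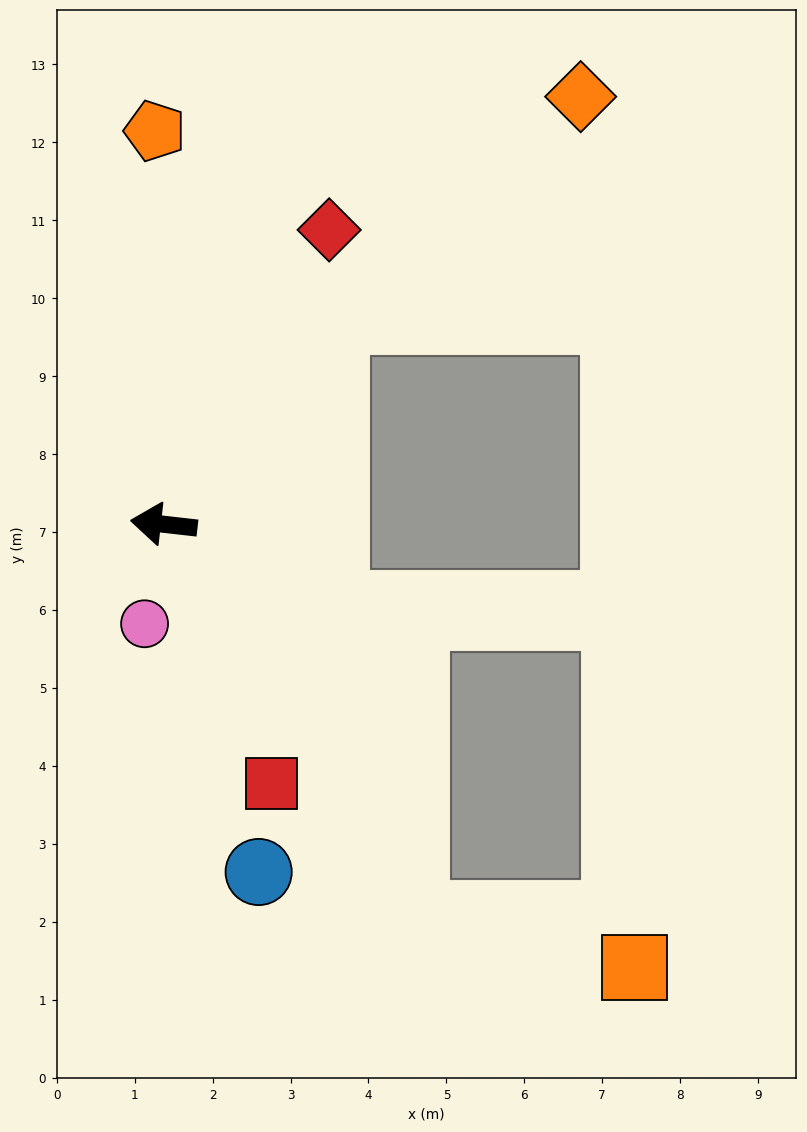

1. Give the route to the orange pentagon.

turn right 82°, forward 5.0 m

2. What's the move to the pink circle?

turn left 86°, forward 1.3 m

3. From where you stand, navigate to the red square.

turn left 119°, forward 3.6 m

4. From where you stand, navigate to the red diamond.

turn right 113°, forward 4.3 m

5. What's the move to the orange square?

blocked — turn left 129°, forward 6.0 m, then turn left 44°, forward 2.9 m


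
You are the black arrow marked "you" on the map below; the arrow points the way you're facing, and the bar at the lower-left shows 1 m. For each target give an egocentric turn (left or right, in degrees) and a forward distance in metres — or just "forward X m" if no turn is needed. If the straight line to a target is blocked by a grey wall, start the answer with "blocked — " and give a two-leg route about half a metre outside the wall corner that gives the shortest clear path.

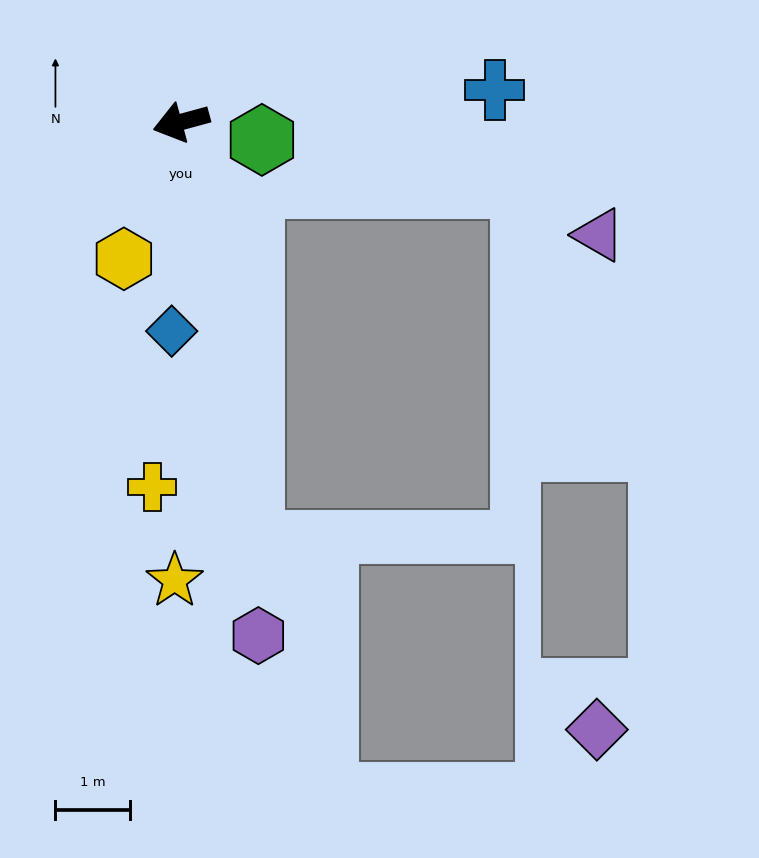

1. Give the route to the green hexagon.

turn left 152°, forward 1.1 m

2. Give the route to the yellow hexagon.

turn left 52°, forward 2.0 m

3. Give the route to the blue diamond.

turn left 72°, forward 2.8 m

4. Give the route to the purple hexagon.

turn left 83°, forward 6.9 m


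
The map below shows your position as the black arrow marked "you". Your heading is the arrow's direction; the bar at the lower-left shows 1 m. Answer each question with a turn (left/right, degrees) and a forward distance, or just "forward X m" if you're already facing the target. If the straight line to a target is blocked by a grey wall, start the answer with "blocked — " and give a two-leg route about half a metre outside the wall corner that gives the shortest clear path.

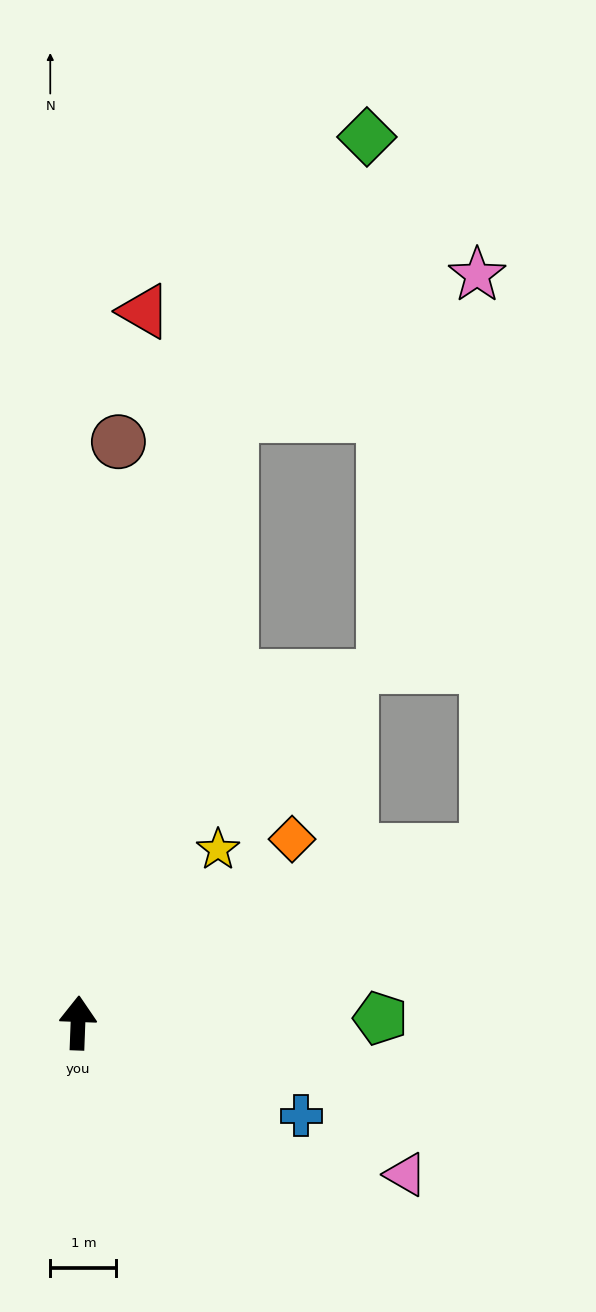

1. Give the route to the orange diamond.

turn right 47°, forward 4.3 m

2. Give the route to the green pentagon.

turn right 87°, forward 4.6 m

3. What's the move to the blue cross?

turn right 110°, forward 3.7 m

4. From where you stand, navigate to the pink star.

blocked — turn right 12°, forward 9.5 m, then turn right 46°, forward 4.3 m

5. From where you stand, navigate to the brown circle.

forward 8.8 m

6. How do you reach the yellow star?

turn right 37°, forward 3.4 m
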